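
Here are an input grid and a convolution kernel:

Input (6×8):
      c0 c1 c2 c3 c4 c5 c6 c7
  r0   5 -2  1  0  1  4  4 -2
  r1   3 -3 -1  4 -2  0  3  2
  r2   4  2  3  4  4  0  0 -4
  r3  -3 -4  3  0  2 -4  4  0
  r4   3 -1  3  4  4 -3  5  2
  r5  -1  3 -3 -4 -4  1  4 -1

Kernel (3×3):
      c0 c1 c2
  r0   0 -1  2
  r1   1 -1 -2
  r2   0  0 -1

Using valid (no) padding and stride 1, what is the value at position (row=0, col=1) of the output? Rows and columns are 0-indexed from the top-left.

The receptive field on the input at this output position is [-2 1 0 / -3 -1 4 / 2 3 4]. Elementwise product with the kernel and sum: 1·-1 + 0·2 + -3·1 + -1·-1 + 4·-2 + 4·-1.

-15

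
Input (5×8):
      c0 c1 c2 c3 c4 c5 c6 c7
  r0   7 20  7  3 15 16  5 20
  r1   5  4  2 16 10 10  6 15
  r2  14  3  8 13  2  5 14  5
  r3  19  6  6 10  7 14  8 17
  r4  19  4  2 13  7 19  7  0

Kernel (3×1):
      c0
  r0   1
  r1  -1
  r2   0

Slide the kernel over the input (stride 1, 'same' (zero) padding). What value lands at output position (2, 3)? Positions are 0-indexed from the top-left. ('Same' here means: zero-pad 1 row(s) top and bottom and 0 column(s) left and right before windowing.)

3

The receptive field on the zero-padded input at this output position is [16 / 13 / 10]. Elementwise product with the kernel and sum: 16·1 + 13·-1.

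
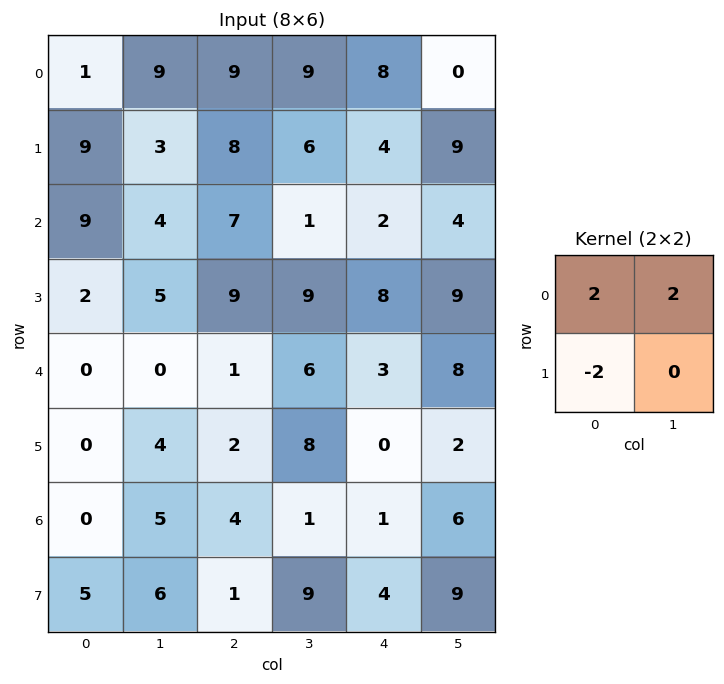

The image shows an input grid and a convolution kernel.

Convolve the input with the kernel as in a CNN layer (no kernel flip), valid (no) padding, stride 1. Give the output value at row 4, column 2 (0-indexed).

10

The receptive field on the input at this output position is [1 6 / 2 8]. Elementwise product with the kernel and sum: 1·2 + 6·2 + 2·-2.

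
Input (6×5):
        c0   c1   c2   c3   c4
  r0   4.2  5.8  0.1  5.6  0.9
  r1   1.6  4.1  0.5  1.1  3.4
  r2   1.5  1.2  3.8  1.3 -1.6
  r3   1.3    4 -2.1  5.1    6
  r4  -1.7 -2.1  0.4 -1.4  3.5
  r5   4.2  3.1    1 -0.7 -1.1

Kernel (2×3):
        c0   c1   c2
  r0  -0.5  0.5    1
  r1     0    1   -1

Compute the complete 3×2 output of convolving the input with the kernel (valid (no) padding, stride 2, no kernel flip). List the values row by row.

4.5 1.35
9.75 -3.75
2.3 3

Output[0,0]: The receptive field on the input at this output position is [4.2 5.8 0.1 / 1.6 4.1 0.5]. Elementwise product with the kernel and sum: 4.2·-0.5 + 5.8·0.5 + 0.1·1 + 4.1·1 + 0.5·-1.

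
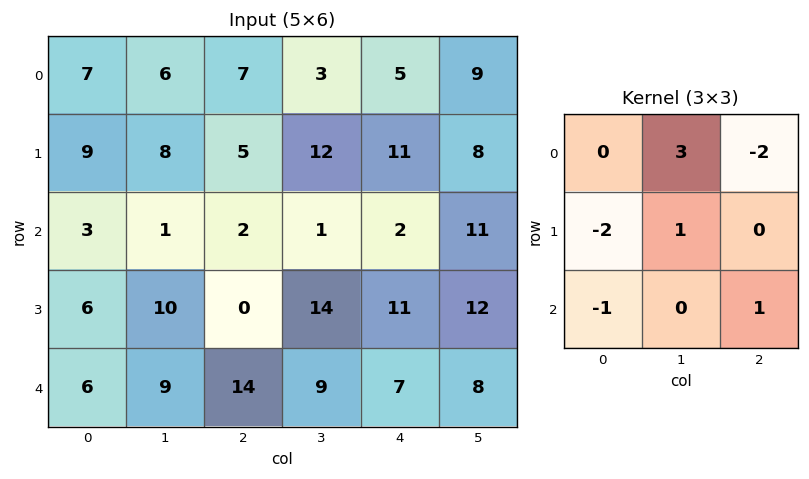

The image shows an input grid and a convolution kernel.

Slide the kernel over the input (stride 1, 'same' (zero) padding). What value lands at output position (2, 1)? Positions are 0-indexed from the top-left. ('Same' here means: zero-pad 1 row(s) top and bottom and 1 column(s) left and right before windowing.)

3

The receptive field on the zero-padded input at this output position is [9 8 5 / 3 1 2 / 6 10 0]. Elementwise product with the kernel and sum: 8·3 + 5·-2 + 3·-2 + 1·1 + 6·-1 + 0·1.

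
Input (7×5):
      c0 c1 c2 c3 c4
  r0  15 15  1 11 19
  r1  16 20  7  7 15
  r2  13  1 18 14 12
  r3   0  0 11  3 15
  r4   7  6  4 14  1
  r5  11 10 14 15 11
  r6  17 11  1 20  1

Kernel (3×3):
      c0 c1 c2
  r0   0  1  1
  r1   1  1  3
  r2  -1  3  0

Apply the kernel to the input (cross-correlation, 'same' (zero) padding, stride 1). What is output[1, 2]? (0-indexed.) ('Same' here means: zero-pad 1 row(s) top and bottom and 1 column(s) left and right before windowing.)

The receptive field on the zero-padded input at this output position is [15 1 11 / 20 7 7 / 1 18 14]. Elementwise product with the kernel and sum: 1·1 + 11·1 + 20·1 + 7·1 + 7·3 + 1·-1 + 18·3.

113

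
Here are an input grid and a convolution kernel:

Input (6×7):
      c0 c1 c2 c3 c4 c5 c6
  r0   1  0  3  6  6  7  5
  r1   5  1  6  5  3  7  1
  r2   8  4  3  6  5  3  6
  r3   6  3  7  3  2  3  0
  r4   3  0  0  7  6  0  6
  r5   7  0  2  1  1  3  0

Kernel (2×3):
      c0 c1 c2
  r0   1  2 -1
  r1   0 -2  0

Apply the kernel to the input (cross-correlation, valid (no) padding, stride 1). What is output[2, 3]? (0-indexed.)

9

The receptive field on the input at this output position is [6 5 3 / 3 2 3]. Elementwise product with the kernel and sum: 6·1 + 5·2 + 3·-1 + 2·-2.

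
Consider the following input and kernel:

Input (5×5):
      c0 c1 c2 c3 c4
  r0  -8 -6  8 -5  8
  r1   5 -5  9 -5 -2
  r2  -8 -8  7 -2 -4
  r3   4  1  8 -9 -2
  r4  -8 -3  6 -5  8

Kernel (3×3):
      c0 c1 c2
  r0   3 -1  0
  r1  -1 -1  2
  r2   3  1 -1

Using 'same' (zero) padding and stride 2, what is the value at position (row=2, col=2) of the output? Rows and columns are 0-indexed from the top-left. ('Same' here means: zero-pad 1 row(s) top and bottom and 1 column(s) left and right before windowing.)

-28

The receptive field on the zero-padded input at this output position is [-9 -2 0 / -5 8 0 / 0 0 0]. Elementwise product with the kernel and sum: -9·3 + -2·-1 + -5·-1 + 8·-1 + 0·2 + 0·3 + 0·1 + 0·-1.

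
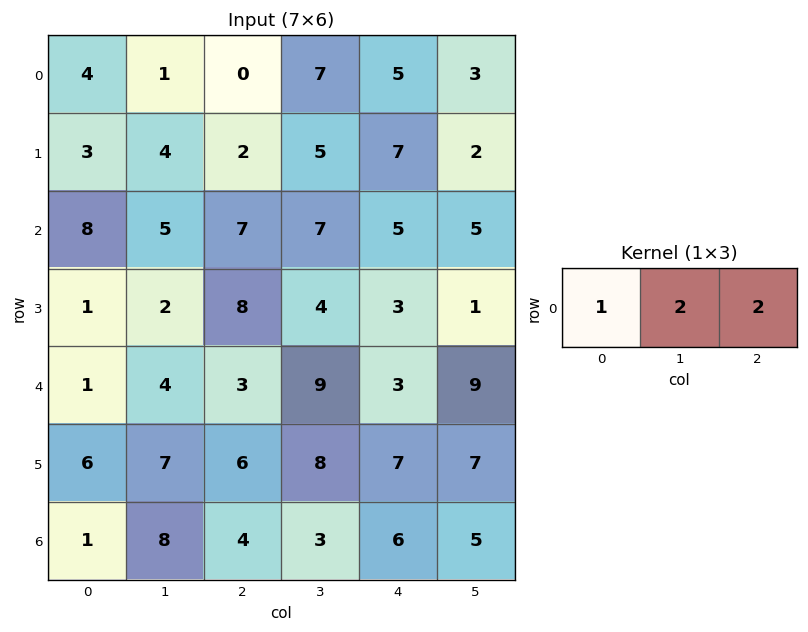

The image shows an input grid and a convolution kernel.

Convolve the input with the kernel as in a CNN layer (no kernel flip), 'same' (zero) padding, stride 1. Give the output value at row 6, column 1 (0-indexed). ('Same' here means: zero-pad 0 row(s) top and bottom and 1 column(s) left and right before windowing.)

25

The receptive field on the zero-padded input at this output position is [1 8 4]. Elementwise product with the kernel and sum: 1·1 + 8·2 + 4·2.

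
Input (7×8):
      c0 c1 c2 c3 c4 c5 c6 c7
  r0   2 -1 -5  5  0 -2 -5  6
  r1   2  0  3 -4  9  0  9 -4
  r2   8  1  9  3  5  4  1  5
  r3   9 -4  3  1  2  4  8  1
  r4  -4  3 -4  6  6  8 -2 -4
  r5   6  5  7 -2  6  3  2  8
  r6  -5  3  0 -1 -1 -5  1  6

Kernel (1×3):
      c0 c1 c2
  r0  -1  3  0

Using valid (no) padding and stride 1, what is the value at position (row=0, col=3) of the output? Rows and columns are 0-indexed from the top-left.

The receptive field on the input at this output position is [5 0 -2]. Elementwise product with the kernel and sum: 5·-1 + 0·3.

-5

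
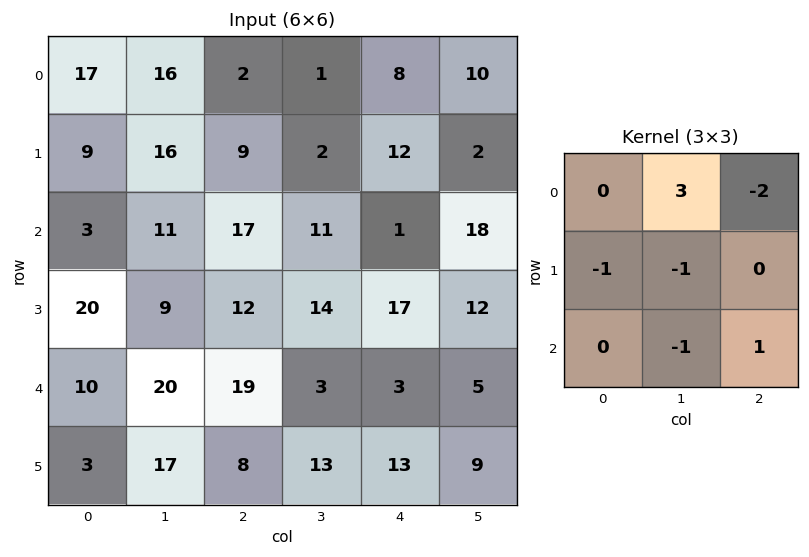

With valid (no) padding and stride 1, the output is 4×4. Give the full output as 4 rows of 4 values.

Output[0,0]: The receptive field on the input at this output position is [17 16 2 / 9 16 9 / 3 11 17]. Elementwise product with the kernel and sum: 16·3 + 2·-2 + 9·-1 + 16·-1 + 11·-1 + 17·1.

25 -27 -34 7
19 -3 -43 15
-31 -8 5 -62
-36 -26 -14 17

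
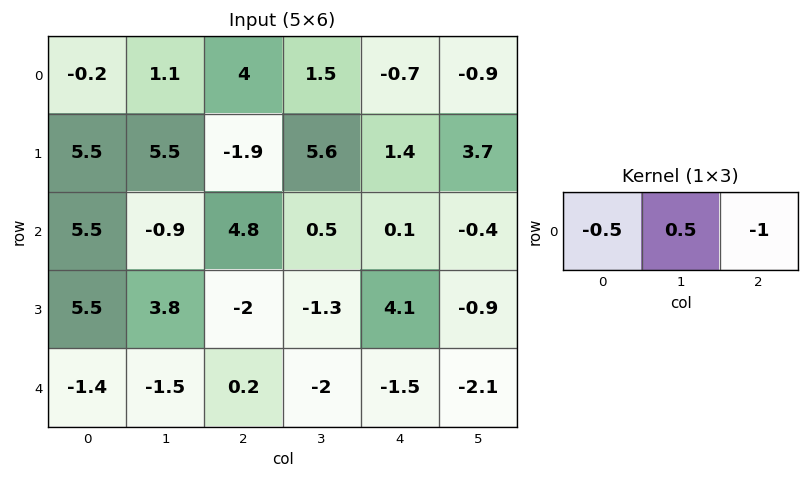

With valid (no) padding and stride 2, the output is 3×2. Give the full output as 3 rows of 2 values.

Output[0,0]: The receptive field on the input at this output position is [-0.2 1.1 4]. Elementwise product with the kernel and sum: -0.2·-0.5 + 1.1·0.5 + 4·-1.
Output[0,1]: The receptive field on the input at this output position is [4 1.5 -0.7]. Elementwise product with the kernel and sum: 4·-0.5 + 1.5·0.5 + -0.7·-1.

-3.35 -0.55
-8 -2.25
-0.25 0.4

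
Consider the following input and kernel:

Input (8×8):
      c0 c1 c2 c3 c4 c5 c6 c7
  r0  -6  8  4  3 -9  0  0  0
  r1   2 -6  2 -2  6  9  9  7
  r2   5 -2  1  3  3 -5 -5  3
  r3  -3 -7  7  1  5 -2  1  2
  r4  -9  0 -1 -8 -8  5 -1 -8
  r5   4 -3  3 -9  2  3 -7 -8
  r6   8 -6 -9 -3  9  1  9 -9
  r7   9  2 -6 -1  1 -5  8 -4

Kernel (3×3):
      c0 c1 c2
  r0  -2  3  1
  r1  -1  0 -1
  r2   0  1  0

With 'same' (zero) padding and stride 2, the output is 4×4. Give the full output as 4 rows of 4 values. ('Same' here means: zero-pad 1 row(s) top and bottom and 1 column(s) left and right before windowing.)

-6 -9 3 9
-1 22 38 19
-12 47 16 5
24 9 30 -19

Output[0,0]: The receptive field on the zero-padded input at this output position is [0 0 0 / 0 -6 8 / 0 2 -6]. Elementwise product with the kernel and sum: 0·-2 + 0·3 + 0·1 + 0·-1 + 8·-1 + 2·1.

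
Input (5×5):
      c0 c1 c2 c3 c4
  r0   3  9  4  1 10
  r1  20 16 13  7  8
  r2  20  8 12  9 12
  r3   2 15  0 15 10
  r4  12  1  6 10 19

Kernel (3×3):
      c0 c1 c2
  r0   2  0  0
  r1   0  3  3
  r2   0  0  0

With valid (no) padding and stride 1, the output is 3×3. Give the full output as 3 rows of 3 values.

Output[0,0]: The receptive field on the input at this output position is [3 9 4 / 20 16 13 / 20 8 12]. Elementwise product with the kernel and sum: 3·2 + 16·3 + 13·3.
Output[0,1]: The receptive field on the input at this output position is [9 4 1 / 16 13 7 / 8 12 9]. Elementwise product with the kernel and sum: 9·2 + 13·3 + 7·3.

93 78 53
100 95 89
85 61 99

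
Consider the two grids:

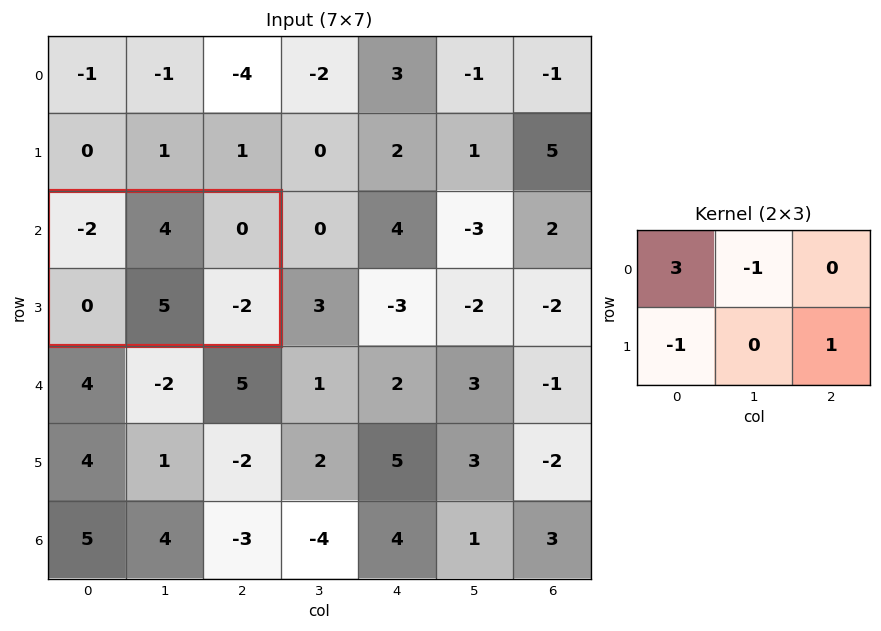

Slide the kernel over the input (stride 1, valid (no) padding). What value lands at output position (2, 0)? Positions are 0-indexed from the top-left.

-12

The receptive field on the input at this output position is [-2 4 0 / 0 5 -2]. Elementwise product with the kernel and sum: -2·3 + 4·-1 + 0·-1 + -2·1.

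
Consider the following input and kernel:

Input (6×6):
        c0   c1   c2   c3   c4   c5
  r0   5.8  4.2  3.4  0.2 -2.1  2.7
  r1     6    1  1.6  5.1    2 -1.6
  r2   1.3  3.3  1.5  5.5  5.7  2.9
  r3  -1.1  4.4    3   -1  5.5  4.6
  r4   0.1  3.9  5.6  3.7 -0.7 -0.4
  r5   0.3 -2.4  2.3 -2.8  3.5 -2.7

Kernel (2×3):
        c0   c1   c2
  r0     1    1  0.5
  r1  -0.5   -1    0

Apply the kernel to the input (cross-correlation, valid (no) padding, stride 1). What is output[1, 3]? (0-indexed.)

-2.15

The receptive field on the input at this output position is [5.1 2 -1.6 / 5.5 5.7 2.9]. Elementwise product with the kernel and sum: 5.1·1 + 2·1 + -1.6·0.5 + 5.5·-0.5 + 5.7·-1.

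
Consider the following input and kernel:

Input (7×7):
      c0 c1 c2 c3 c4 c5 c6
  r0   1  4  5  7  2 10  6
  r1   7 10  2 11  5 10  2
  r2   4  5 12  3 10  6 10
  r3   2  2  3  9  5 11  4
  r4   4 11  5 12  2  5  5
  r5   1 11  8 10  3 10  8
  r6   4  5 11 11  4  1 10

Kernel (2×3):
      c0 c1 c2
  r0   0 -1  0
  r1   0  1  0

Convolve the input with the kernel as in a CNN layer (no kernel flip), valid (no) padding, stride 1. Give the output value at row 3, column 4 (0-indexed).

-6

The receptive field on the input at this output position is [5 11 4 / 2 5 5]. Elementwise product with the kernel and sum: 11·-1 + 5·1.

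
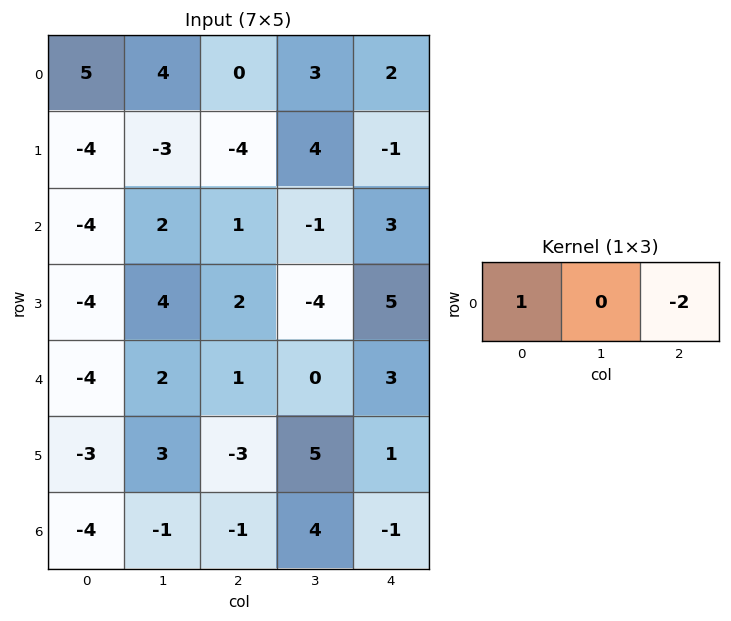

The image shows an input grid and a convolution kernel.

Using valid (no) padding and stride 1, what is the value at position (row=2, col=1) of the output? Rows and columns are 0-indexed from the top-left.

The receptive field on the input at this output position is [2 1 -1]. Elementwise product with the kernel and sum: 2·1 + -1·-2.

4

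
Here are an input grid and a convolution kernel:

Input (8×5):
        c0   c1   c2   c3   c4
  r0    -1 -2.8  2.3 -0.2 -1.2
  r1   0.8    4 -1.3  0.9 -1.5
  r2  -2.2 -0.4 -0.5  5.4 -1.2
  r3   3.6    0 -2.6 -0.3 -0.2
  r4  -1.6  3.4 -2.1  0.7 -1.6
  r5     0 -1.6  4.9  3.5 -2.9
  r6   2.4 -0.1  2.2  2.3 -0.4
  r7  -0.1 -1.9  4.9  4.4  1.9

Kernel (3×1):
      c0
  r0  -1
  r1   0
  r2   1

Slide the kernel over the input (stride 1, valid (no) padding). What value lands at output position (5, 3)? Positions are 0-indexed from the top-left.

0.9

The receptive field on the input at this output position is [3.5 / 2.3 / 4.4]. Elementwise product with the kernel and sum: 3.5·-1 + 4.4·1.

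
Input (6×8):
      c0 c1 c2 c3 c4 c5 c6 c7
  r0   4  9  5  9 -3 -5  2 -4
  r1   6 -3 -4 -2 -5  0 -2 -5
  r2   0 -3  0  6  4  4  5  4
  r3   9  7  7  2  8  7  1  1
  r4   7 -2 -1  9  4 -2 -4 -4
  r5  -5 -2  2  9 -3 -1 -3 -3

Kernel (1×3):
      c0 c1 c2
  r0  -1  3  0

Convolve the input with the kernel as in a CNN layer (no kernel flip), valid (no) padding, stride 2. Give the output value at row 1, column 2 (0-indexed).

8

The receptive field on the input at this output position is [4 4 5]. Elementwise product with the kernel and sum: 4·-1 + 4·3.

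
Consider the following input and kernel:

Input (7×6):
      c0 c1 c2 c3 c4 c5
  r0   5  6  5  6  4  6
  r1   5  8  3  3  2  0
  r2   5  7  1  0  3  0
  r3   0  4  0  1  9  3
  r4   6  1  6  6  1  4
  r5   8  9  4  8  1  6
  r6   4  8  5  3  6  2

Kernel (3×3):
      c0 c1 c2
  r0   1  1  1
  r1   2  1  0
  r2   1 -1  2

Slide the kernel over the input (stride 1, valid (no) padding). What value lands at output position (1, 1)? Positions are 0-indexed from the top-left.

35

The receptive field on the input at this output position is [8 3 3 / 7 1 0 / 4 0 1]. Elementwise product with the kernel and sum: 8·1 + 3·1 + 3·1 + 7·2 + 1·1 + 4·1 + 0·-1 + 1·2.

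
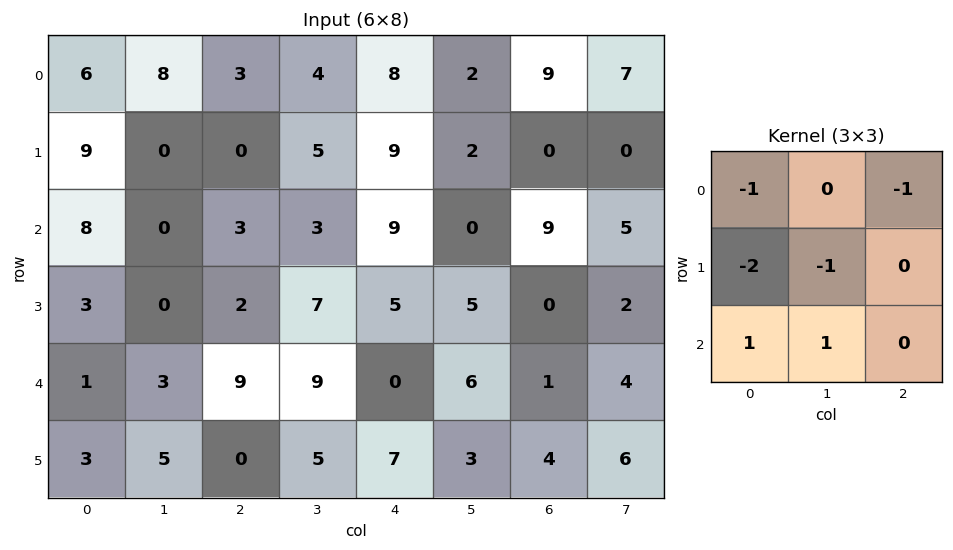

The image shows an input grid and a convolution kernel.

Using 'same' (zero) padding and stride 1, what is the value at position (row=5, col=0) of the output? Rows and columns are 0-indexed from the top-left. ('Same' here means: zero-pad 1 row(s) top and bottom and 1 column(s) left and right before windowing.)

-6

The receptive field on the zero-padded input at this output position is [0 1 3 / 0 3 5 / 0 0 0]. Elementwise product with the kernel and sum: 0·-1 + 3·-1 + 0·-2 + 3·-1 + 0·1 + 0·1.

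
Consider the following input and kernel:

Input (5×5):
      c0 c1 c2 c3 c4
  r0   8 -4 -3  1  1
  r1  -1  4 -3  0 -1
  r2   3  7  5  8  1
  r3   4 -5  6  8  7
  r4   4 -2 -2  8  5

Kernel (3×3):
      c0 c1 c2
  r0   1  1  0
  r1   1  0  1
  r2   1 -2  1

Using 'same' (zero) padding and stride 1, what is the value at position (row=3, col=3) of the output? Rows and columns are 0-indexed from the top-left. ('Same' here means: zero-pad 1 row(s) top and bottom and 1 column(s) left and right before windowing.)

13

The receptive field on the zero-padded input at this output position is [5 8 1 / 6 8 7 / -2 8 5]. Elementwise product with the kernel and sum: 5·1 + 8·1 + 6·1 + 7·1 + -2·1 + 8·-2 + 5·1.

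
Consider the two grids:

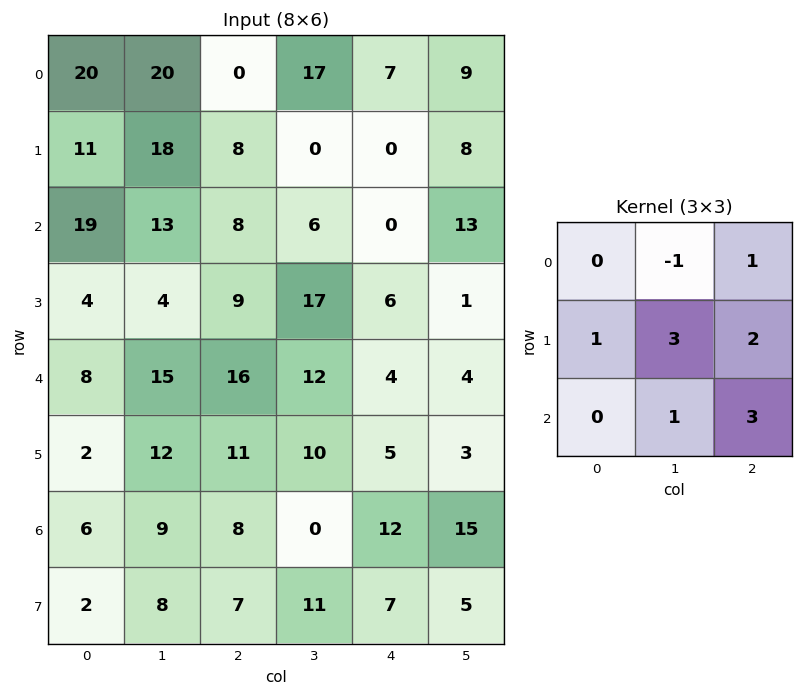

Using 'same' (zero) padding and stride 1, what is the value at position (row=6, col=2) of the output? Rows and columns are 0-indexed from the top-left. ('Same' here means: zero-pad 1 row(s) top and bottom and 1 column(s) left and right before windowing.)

The receptive field on the zero-padded input at this output position is [12 11 10 / 9 8 0 / 8 7 11]. Elementwise product with the kernel and sum: 11·-1 + 10·1 + 9·1 + 8·3 + 0·2 + 7·1 + 11·3.

72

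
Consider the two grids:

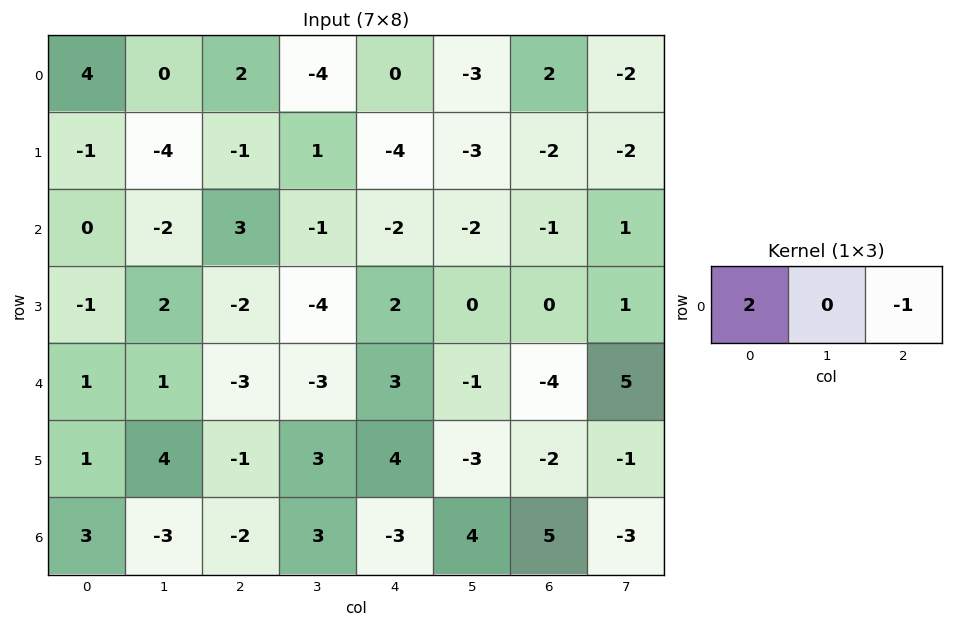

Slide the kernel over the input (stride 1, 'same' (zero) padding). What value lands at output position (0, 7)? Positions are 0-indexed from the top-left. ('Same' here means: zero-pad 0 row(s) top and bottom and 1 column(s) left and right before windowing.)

The receptive field on the zero-padded input at this output position is [2 -2 0]. Elementwise product with the kernel and sum: 2·2 + 0·-1.

4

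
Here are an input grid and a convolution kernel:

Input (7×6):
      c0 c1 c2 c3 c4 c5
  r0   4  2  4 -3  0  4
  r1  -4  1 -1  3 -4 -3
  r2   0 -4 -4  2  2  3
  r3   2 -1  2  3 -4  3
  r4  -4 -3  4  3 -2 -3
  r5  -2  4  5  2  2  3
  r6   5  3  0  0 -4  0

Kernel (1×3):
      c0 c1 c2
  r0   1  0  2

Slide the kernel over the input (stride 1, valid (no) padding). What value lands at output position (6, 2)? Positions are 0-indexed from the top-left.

The receptive field on the input at this output position is [0 0 -4]. Elementwise product with the kernel and sum: 0·1 + -4·2.

-8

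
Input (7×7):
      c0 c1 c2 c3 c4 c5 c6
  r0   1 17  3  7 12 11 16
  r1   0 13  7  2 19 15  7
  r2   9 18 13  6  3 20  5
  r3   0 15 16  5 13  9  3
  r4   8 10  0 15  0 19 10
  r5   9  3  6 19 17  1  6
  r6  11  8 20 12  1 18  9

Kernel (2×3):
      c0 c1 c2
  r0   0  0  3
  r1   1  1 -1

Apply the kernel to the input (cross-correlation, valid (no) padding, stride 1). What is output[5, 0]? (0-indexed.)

The receptive field on the input at this output position is [9 3 6 / 11 8 20]. Elementwise product with the kernel and sum: 6·3 + 11·1 + 8·1 + 20·-1.

17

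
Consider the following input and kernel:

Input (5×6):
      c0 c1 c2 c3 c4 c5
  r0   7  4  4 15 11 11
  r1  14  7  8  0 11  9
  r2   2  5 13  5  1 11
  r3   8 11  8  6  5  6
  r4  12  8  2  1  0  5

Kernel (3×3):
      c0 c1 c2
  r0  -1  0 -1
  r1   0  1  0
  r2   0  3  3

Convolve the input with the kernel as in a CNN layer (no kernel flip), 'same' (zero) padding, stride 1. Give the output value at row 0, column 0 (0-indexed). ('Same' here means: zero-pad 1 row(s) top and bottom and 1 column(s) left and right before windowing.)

The receptive field on the zero-padded input at this output position is [0 0 0 / 0 7 4 / 0 14 7]. Elementwise product with the kernel and sum: 0·-1 + 0·-1 + 7·1 + 14·3 + 7·3.

70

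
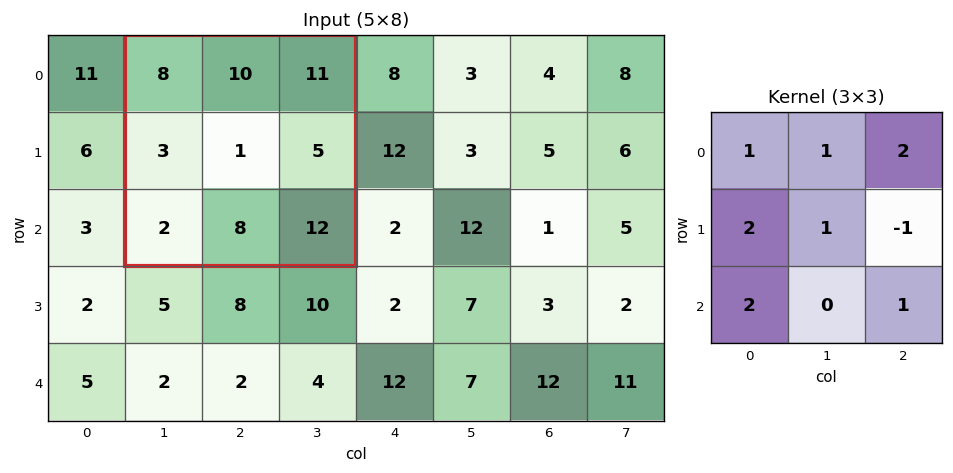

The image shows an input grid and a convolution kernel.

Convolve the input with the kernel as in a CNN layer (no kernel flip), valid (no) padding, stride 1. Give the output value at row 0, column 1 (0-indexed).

The receptive field on the input at this output position is [8 10 11 / 3 1 5 / 2 8 12]. Elementwise product with the kernel and sum: 8·1 + 10·1 + 11·2 + 3·2 + 1·1 + 5·-1 + 2·2 + 12·1.

58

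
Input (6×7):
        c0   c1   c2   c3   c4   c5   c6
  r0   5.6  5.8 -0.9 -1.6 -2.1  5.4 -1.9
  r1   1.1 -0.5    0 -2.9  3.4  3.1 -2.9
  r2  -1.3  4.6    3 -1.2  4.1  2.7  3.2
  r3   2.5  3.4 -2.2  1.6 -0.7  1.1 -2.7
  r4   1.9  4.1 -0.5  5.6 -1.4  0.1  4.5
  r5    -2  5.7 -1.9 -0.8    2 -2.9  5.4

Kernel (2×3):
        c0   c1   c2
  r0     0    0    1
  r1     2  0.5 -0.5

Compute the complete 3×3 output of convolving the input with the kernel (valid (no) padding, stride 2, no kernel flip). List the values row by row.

Output[0,0]: The receptive field on the input at this output position is [5.6 5.8 -0.9 / 1.1 -0.5 0]. Elementwise product with the kernel and sum: -0.9·1 + 1.1·2 + -0.5·0.5 + 0·-0.5.
Output[0,1]: The receptive field on the input at this output position is [-0.9 -1.6 -2.1 / 0 -2.9 3.4]. Elementwise product with the kernel and sum: -2.1·1 + 0·2 + -2.9·0.5 + 3.4·-0.5.

1.05 -5.25 7.9
10.8 0.85 3.7
-0.7 -6.6 4.35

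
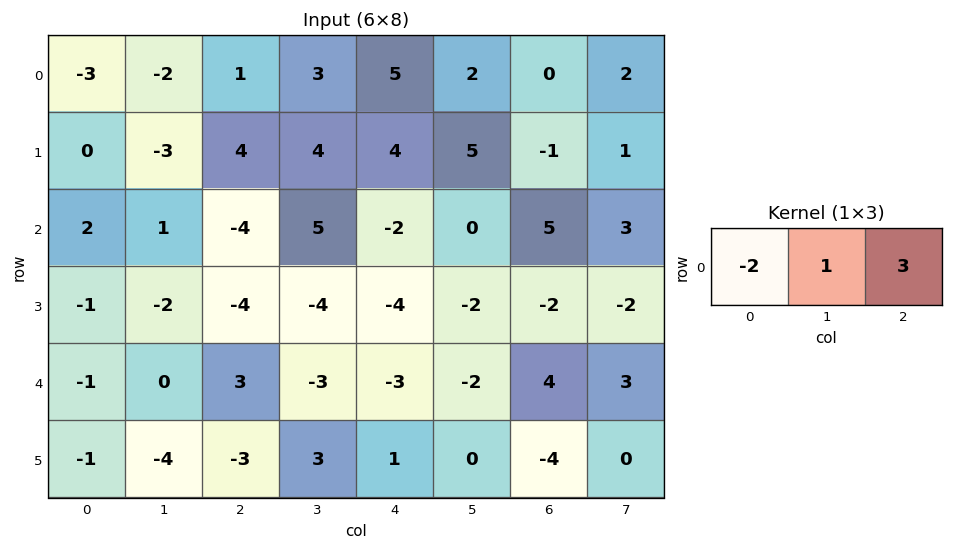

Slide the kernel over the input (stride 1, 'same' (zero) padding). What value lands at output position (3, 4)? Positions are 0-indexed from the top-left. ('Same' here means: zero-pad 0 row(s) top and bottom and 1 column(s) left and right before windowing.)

The receptive field on the zero-padded input at this output position is [-4 -4 -2]. Elementwise product with the kernel and sum: -4·-2 + -4·1 + -2·3.

-2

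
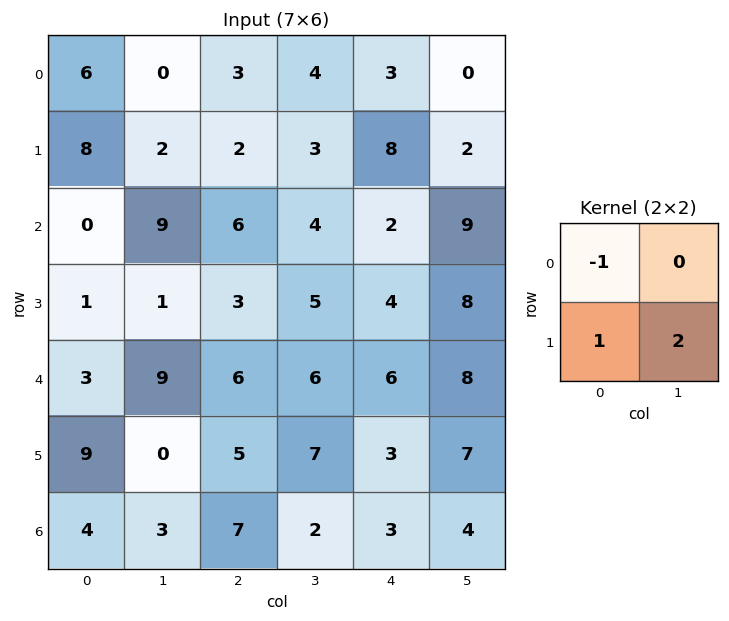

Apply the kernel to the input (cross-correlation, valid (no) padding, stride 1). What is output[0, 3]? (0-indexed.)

15

The receptive field on the input at this output position is [4 3 / 3 8]. Elementwise product with the kernel and sum: 4·-1 + 3·1 + 8·2.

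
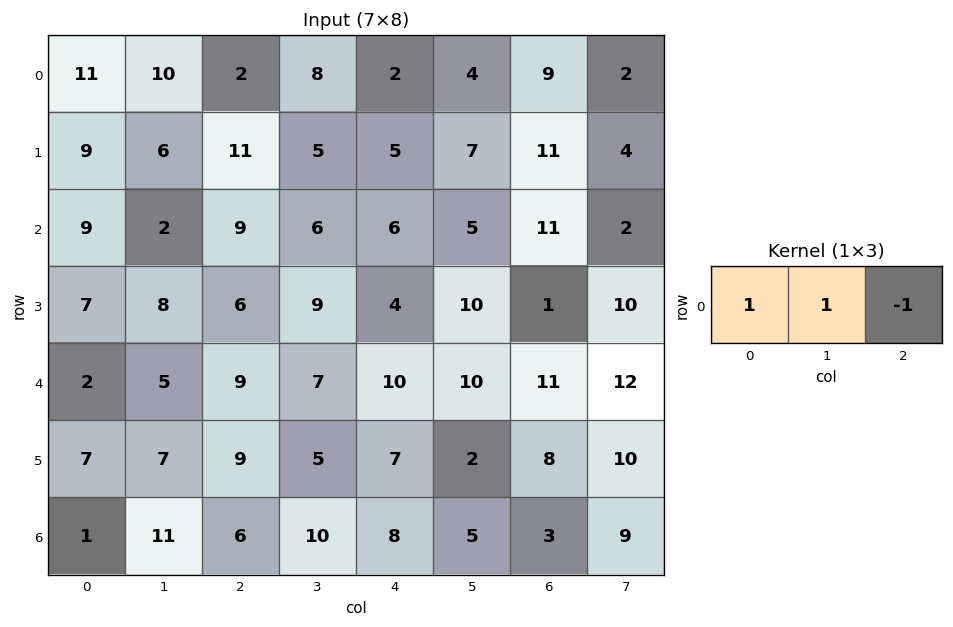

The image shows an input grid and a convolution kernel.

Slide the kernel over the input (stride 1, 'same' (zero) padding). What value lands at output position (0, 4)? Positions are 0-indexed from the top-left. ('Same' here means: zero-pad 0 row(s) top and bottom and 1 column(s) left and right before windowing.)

6

The receptive field on the zero-padded input at this output position is [8 2 4]. Elementwise product with the kernel and sum: 8·1 + 2·1 + 4·-1.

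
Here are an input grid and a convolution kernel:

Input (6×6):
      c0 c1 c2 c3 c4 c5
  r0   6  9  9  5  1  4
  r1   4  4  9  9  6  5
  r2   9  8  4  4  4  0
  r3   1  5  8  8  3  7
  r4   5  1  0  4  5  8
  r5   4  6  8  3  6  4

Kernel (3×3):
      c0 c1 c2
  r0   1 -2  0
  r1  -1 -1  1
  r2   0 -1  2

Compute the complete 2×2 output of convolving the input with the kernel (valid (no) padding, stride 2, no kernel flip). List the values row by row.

-11 -9
-6 -11

Output[0,0]: The receptive field on the input at this output position is [6 9 9 / 4 4 9 / 9 8 4]. Elementwise product with the kernel and sum: 6·1 + 9·-2 + 4·-1 + 4·-1 + 9·1 + 8·-1 + 4·2.
Output[0,1]: The receptive field on the input at this output position is [9 5 1 / 9 9 6 / 4 4 4]. Elementwise product with the kernel and sum: 9·1 + 5·-2 + 9·-1 + 9·-1 + 6·1 + 4·-1 + 4·2.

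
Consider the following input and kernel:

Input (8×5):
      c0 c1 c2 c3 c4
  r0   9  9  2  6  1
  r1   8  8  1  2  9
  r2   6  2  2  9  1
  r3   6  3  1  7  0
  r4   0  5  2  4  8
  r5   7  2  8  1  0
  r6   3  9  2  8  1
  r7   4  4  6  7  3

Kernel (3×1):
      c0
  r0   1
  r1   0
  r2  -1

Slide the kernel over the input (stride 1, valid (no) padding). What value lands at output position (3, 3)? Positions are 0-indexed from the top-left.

6

The receptive field on the input at this output position is [7 / 4 / 1]. Elementwise product with the kernel and sum: 7·1 + 1·-1.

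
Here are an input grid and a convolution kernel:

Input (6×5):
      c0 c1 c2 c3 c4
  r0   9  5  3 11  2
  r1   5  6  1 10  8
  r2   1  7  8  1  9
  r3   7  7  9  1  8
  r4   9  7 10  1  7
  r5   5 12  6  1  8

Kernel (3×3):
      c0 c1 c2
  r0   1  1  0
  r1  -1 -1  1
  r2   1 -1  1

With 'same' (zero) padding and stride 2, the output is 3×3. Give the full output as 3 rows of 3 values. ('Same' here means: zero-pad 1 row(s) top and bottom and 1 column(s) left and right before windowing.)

Output[0,0]: The receptive field on the zero-padded input at this output position is [0 0 0 / 0 9 5 / 0 5 6]. Elementwise product with the kernel and sum: 0·1 + 0·1 + 0·-1 + 9·-1 + 5·1 + 0·1 + 5·-1 + 6·1.
Output[0,1]: The receptive field on the zero-padded input at this output position is [0 0 0 / 5 3 11 / 6 1 10]. Elementwise product with the kernel and sum: 0·1 + 0·1 + 5·-1 + 3·-1 + 11·1 + 6·1 + 1·-1 + 10·1.

-3 18 -11
11 -8 1
12 7 -6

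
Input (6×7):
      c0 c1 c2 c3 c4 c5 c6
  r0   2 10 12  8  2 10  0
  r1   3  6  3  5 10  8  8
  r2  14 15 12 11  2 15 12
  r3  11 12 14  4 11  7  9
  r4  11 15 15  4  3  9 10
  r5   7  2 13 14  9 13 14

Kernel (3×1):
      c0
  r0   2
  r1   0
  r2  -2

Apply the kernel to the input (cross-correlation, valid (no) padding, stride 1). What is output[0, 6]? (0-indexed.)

-24

The receptive field on the input at this output position is [0 / 8 / 12]. Elementwise product with the kernel and sum: 0·2 + 12·-2.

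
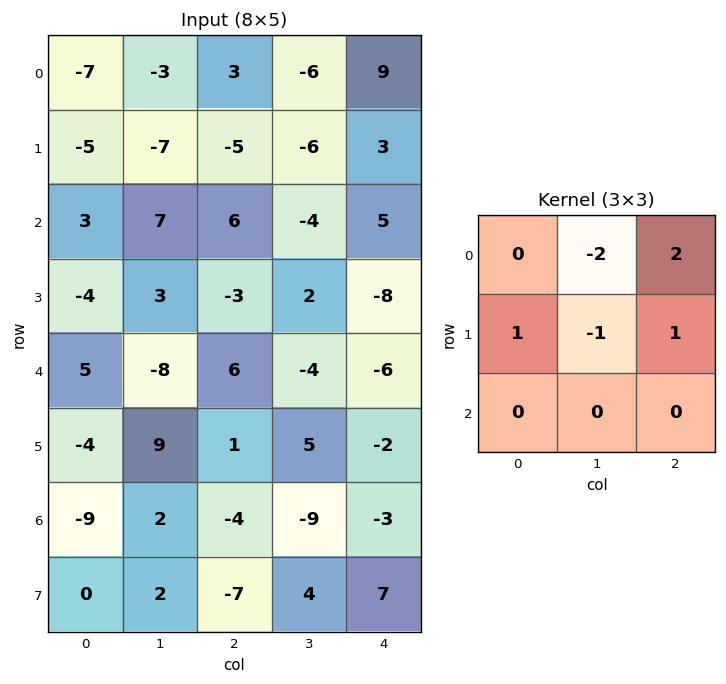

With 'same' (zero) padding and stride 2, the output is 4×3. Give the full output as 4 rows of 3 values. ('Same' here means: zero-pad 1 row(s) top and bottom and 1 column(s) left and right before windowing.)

4 -12 -15
0 -5 -15
1 -8 18
37 5 -2

Output[0,0]: The receptive field on the zero-padded input at this output position is [0 0 0 / 0 -7 -3 / 0 -5 -7]. Elementwise product with the kernel and sum: 0·-2 + 0·2 + 0·1 + -7·-1 + -3·1.
Output[0,1]: The receptive field on the zero-padded input at this output position is [0 0 0 / -3 3 -6 / -7 -5 -6]. Elementwise product with the kernel and sum: 0·-2 + 0·2 + -3·1 + 3·-1 + -6·1.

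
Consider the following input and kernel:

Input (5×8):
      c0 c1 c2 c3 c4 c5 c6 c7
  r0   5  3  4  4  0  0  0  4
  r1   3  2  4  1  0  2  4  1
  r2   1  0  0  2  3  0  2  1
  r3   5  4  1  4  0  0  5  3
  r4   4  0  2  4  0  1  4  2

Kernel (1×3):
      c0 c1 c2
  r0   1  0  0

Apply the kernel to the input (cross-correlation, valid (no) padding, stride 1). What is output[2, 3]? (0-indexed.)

2

The receptive field on the input at this output position is [2 3 0]. Elementwise product with the kernel and sum: 2·1.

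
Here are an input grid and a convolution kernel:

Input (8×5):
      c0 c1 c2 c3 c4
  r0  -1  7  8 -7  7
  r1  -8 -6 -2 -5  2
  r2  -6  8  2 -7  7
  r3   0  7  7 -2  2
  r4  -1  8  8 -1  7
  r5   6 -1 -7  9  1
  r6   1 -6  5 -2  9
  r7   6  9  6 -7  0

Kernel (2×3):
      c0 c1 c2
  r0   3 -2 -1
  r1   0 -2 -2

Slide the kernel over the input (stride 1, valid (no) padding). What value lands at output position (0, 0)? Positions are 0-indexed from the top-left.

-9

The receptive field on the input at this output position is [-1 7 8 / -8 -6 -2]. Elementwise product with the kernel and sum: -1·3 + 7·-2 + 8·-1 + -6·-2 + -2·-2.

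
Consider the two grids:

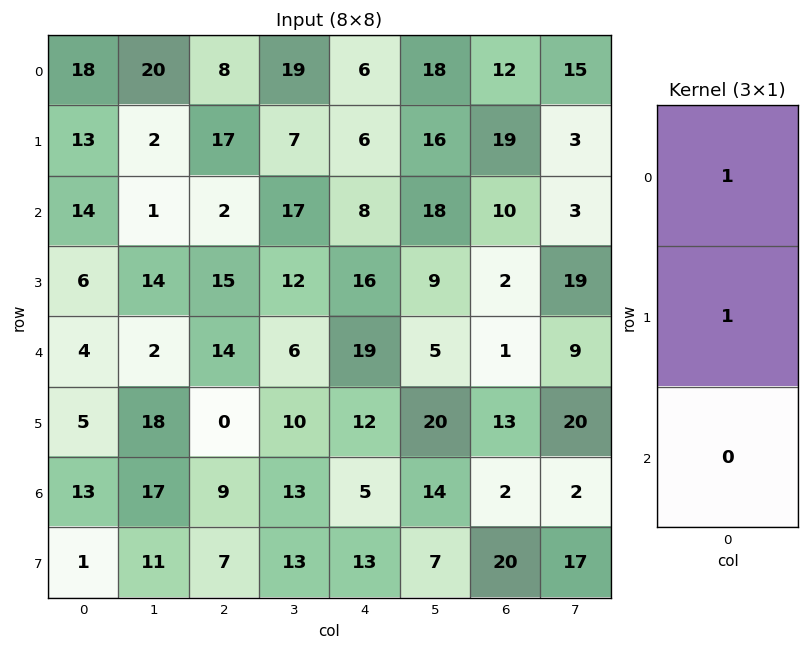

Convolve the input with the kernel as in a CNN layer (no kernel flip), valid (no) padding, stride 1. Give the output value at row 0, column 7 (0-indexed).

The receptive field on the input at this output position is [15 / 3 / 3]. Elementwise product with the kernel and sum: 15·1 + 3·1.

18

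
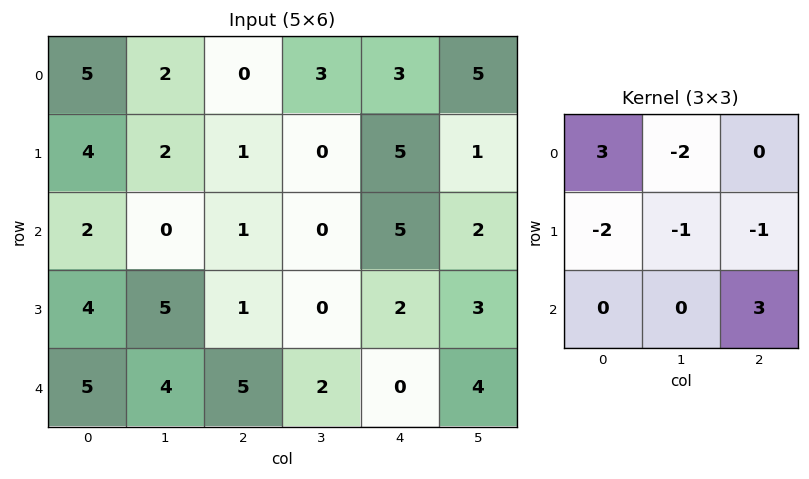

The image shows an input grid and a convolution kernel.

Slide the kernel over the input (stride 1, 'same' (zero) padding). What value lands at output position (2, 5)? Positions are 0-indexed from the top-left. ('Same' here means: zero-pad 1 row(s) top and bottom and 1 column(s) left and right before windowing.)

1

The receptive field on the zero-padded input at this output position is [5 1 0 / 5 2 0 / 2 3 0]. Elementwise product with the kernel and sum: 5·3 + 1·-2 + 5·-2 + 2·-1 + 0·-1 + 0·3.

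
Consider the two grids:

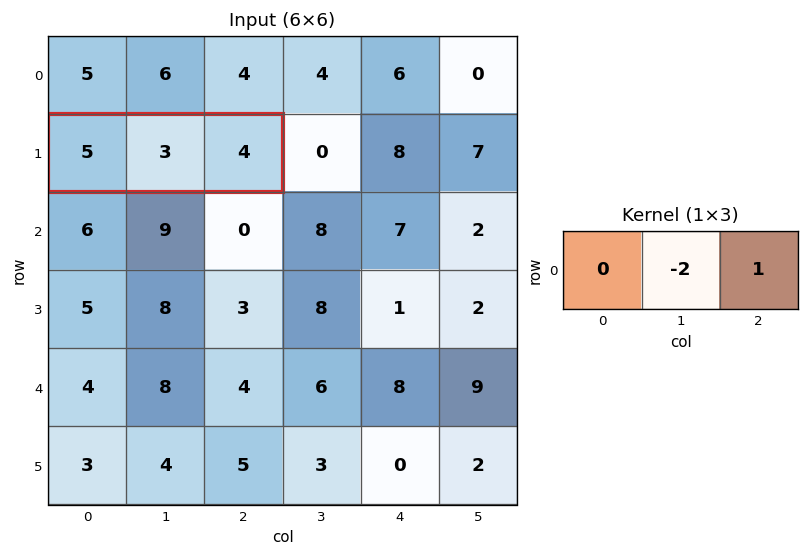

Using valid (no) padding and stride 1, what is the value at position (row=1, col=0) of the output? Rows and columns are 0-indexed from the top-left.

The receptive field on the input at this output position is [5 3 4]. Elementwise product with the kernel and sum: 3·-2 + 4·1.

-2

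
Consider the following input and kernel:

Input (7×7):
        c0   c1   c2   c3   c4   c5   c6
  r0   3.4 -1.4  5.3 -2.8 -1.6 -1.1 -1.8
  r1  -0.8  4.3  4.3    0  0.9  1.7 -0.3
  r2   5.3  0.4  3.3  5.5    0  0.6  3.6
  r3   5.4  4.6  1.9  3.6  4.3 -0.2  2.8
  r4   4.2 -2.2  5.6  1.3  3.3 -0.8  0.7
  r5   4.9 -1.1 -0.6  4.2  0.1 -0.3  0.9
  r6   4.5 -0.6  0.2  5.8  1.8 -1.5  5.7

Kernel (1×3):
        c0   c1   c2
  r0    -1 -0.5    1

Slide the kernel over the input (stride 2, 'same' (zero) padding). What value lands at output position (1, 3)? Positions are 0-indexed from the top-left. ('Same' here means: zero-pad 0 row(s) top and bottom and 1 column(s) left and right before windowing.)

-2.4

The receptive field on the zero-padded input at this output position is [0.6 3.6 0]. Elementwise product with the kernel and sum: 0.6·-1 + 3.6·-0.5 + 0·1.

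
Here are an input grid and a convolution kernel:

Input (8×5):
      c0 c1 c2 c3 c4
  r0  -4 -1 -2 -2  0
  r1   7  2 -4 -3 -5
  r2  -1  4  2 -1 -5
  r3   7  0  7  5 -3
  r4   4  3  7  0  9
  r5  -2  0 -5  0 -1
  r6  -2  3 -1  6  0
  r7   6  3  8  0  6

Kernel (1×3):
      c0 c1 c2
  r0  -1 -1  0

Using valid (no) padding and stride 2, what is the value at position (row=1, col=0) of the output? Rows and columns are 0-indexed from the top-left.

-3

The receptive field on the input at this output position is [-1 4 2]. Elementwise product with the kernel and sum: -1·-1 + 4·-1.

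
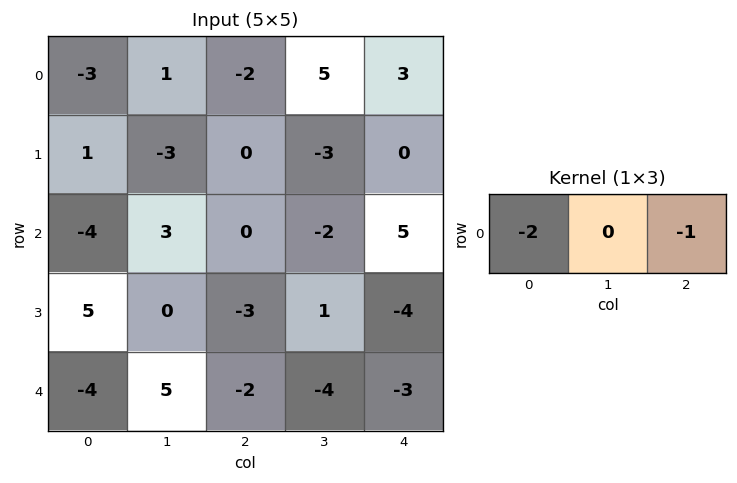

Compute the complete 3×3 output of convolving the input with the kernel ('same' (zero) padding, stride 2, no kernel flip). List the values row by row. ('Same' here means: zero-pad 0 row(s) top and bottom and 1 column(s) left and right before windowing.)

Output[0,0]: The receptive field on the zero-padded input at this output position is [0 -3 1]. Elementwise product with the kernel and sum: 0·-2 + 1·-1.

-1 -7 -10
-3 -4 4
-5 -6 8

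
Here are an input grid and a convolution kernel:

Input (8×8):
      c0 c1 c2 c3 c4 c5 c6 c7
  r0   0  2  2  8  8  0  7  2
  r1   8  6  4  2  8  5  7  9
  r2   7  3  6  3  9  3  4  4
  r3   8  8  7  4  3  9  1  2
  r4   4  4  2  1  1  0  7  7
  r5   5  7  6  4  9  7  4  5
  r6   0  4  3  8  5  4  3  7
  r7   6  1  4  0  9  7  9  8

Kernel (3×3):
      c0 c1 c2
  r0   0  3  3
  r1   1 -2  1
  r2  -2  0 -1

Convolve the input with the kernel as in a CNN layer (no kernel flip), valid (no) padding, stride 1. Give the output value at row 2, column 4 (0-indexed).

-2

The receptive field on the input at this output position is [9 3 4 / 3 9 1 / 1 0 7]. Elementwise product with the kernel and sum: 3·3 + 4·3 + 3·1 + 9·-2 + 1·1 + 1·-2 + 7·-1.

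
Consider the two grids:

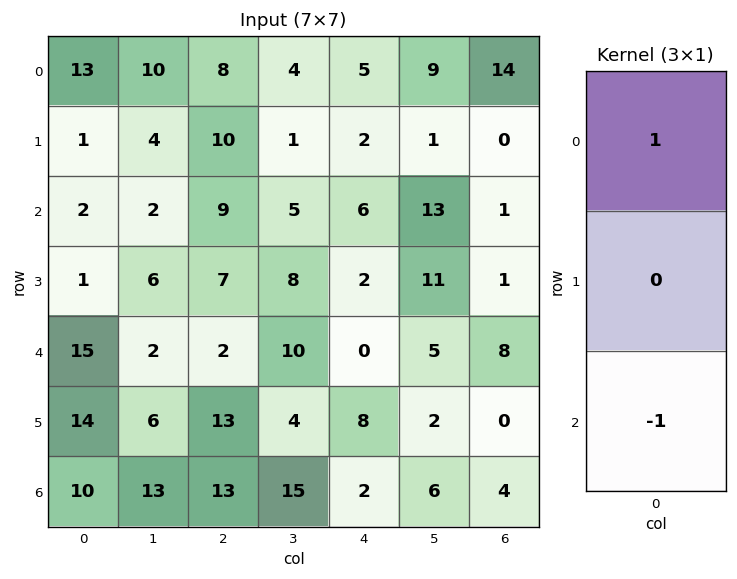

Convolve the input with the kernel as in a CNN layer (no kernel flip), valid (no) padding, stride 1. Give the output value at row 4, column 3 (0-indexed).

The receptive field on the input at this output position is [10 / 4 / 15]. Elementwise product with the kernel and sum: 10·1 + 15·-1.

-5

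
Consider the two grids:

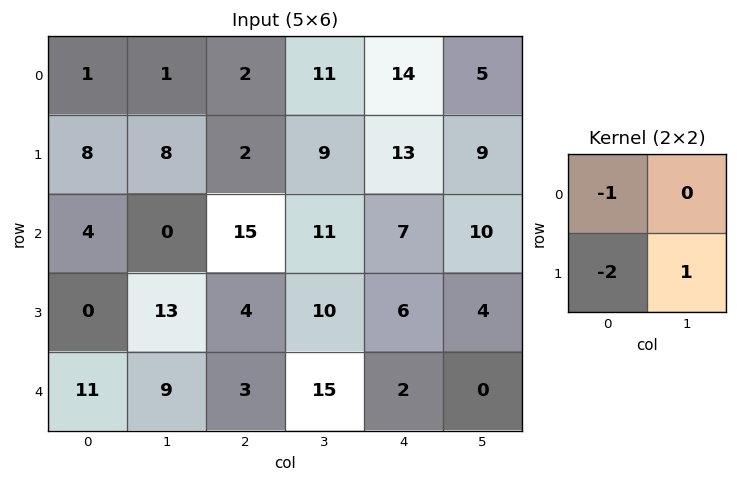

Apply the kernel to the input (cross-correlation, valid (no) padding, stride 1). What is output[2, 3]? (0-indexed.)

-25

The receptive field on the input at this output position is [11 7 / 10 6]. Elementwise product with the kernel and sum: 11·-1 + 10·-2 + 6·1.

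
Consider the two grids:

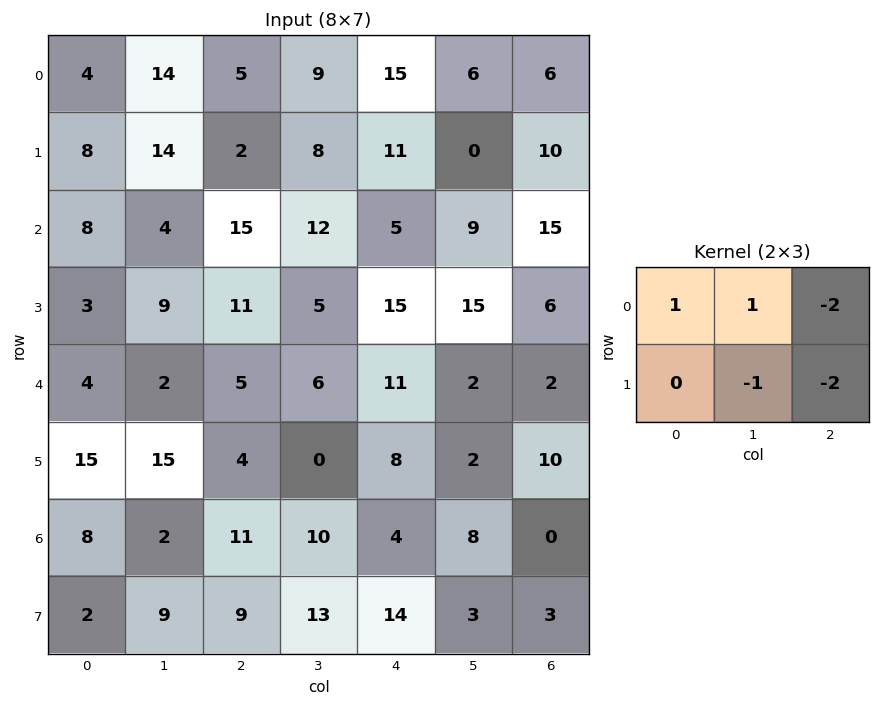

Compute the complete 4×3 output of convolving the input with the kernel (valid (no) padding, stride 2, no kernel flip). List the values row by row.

-10 -46 -11
-49 -18 -43
-27 -27 -13
-39 -28 3

Output[0,0]: The receptive field on the input at this output position is [4 14 5 / 8 14 2]. Elementwise product with the kernel and sum: 4·1 + 14·1 + 5·-2 + 14·-1 + 2·-2.
Output[0,1]: The receptive field on the input at this output position is [5 9 15 / 2 8 11]. Elementwise product with the kernel and sum: 5·1 + 9·1 + 15·-2 + 8·-1 + 11·-2.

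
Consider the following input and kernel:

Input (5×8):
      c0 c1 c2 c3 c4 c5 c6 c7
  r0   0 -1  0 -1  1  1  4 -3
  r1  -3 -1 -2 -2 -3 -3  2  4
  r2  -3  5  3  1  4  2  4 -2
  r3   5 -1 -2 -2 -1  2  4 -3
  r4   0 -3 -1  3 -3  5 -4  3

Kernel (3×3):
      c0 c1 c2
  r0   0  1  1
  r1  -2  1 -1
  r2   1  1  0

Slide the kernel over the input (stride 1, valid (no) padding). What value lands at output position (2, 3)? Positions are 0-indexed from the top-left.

The receptive field on the input at this output position is [1 4 2 / -2 -1 2 / 3 -3 5]. Elementwise product with the kernel and sum: 4·1 + 2·1 + -2·-2 + -1·1 + 2·-1 + 3·1 + -3·1.

7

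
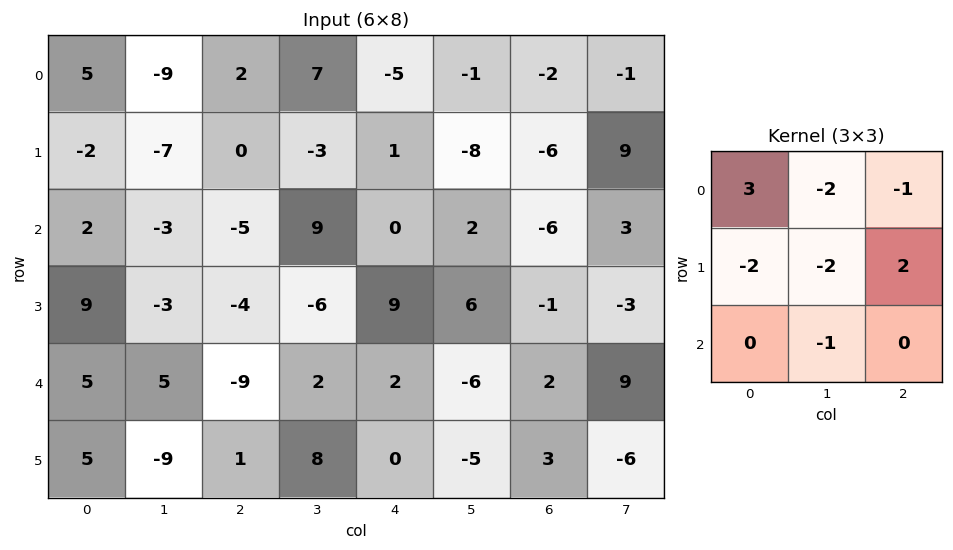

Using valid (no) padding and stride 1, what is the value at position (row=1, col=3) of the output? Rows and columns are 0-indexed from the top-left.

-26

The receptive field on the input at this output position is [-3 1 -8 / 9 0 2 / -6 9 6]. Elementwise product with the kernel and sum: -3·3 + 1·-2 + -8·-1 + 9·-2 + 0·-2 + 2·2 + 9·-1.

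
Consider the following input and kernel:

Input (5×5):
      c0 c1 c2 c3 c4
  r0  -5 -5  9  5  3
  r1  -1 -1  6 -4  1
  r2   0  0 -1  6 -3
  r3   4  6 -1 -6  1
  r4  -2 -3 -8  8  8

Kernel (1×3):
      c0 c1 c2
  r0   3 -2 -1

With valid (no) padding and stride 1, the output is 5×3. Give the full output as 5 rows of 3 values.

-14 -38 14
-7 -11 25
1 -4 -12
1 26 8
8 -1 -48

Output[0,0]: The receptive field on the input at this output position is [-5 -5 9]. Elementwise product with the kernel and sum: -5·3 + -5·-2 + 9·-1.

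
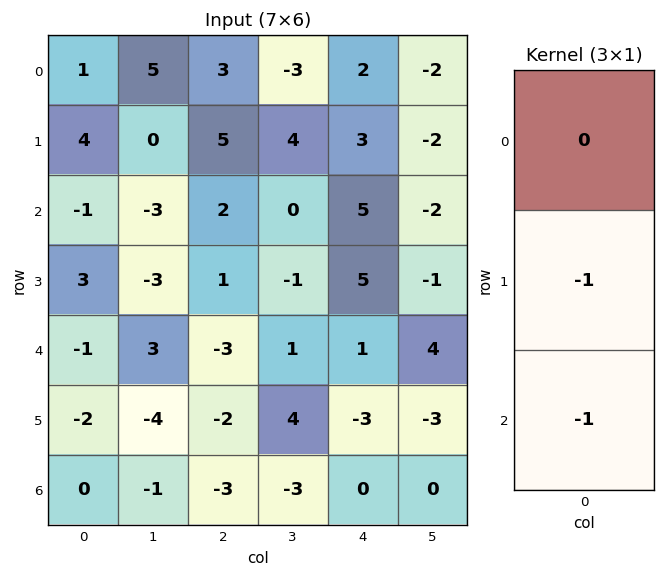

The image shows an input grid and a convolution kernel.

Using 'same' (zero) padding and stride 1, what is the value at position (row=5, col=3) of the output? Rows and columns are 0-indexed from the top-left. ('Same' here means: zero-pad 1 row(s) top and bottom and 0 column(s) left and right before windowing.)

-1

The receptive field on the zero-padded input at this output position is [1 / 4 / -3]. Elementwise product with the kernel and sum: 4·-1 + -3·-1.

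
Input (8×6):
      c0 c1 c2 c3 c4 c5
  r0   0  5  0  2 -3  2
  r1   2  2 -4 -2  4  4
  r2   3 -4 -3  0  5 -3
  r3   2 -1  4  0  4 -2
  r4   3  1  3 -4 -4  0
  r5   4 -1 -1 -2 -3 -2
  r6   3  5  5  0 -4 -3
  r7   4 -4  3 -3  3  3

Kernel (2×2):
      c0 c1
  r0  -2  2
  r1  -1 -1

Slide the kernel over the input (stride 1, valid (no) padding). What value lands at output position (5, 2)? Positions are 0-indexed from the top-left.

The receptive field on the input at this output position is [-1 -2 / 5 0]. Elementwise product with the kernel and sum: -1·-2 + -2·2 + 5·-1 + 0·-1.

-7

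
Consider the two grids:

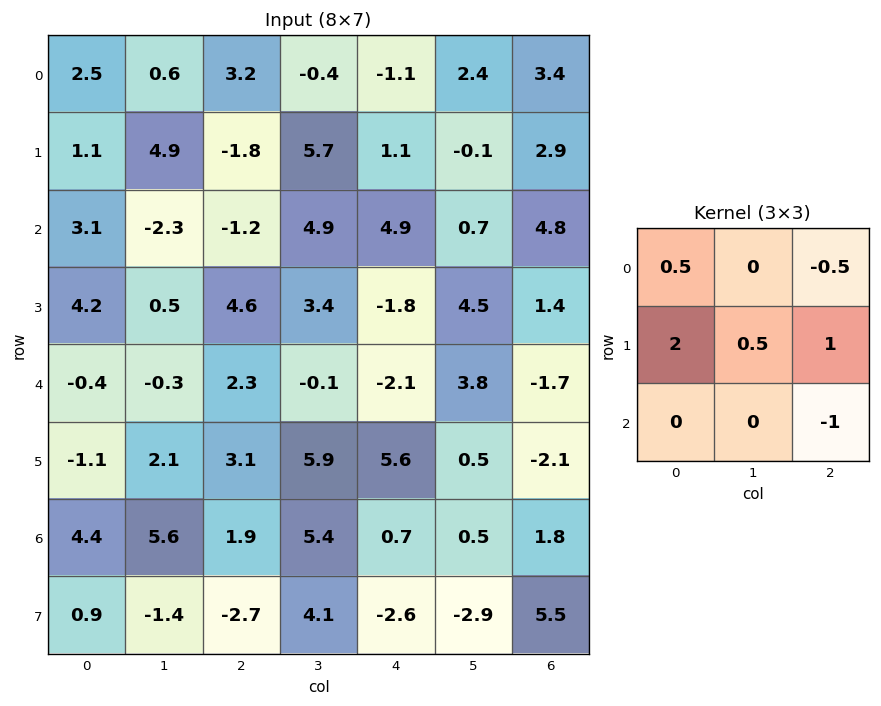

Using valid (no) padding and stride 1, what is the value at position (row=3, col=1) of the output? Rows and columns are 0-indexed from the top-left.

-6.9

The receptive field on the input at this output position is [0.5 4.6 3.4 / -0.3 2.3 -0.1 / 2.1 3.1 5.9]. Elementwise product with the kernel and sum: 0.5·0.5 + 3.4·-0.5 + -0.3·2 + 2.3·0.5 + -0.1·1 + 5.9·-1.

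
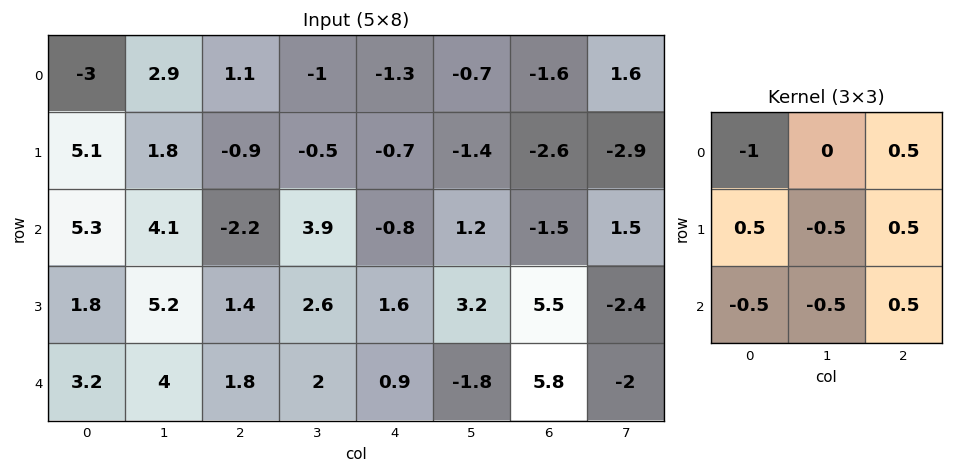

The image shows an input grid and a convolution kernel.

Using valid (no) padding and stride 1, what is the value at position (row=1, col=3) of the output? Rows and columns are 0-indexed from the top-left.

2.25

The receptive field on the input at this output position is [-0.5 -0.7 -1.4 / 3.9 -0.8 1.2 / 2.6 1.6 3.2]. Elementwise product with the kernel and sum: -0.5·-1 + -1.4·0.5 + 3.9·0.5 + -0.8·-0.5 + 1.2·0.5 + 2.6·-0.5 + 1.6·-0.5 + 3.2·0.5.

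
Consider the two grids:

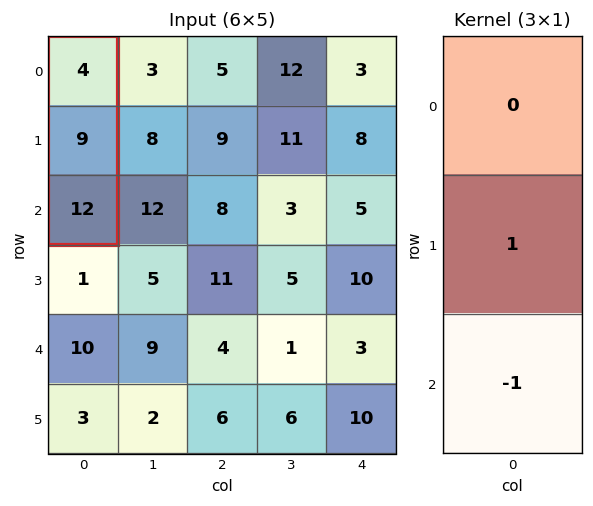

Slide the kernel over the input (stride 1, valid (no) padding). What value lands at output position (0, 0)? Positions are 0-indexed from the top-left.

The receptive field on the input at this output position is [4 / 9 / 12]. Elementwise product with the kernel and sum: 9·1 + 12·-1.

-3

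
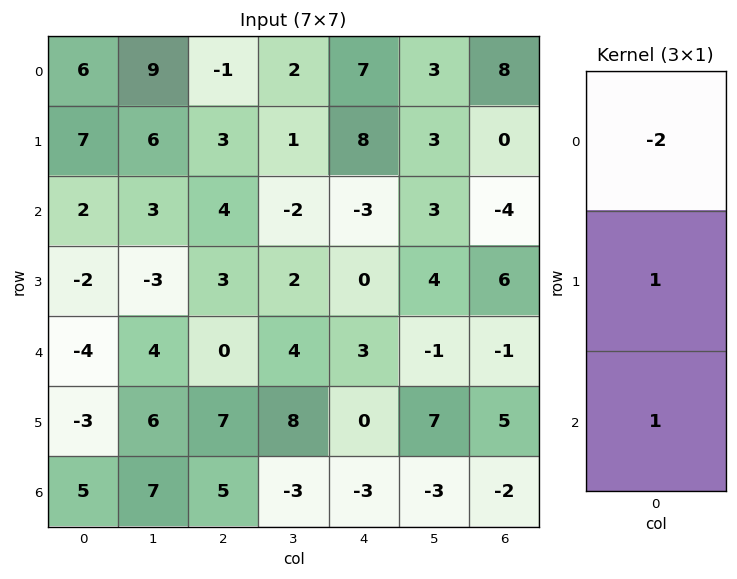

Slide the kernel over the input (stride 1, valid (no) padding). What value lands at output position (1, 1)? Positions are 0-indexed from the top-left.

The receptive field on the input at this output position is [6 / 3 / -3]. Elementwise product with the kernel and sum: 6·-2 + 3·1 + -3·1.

-12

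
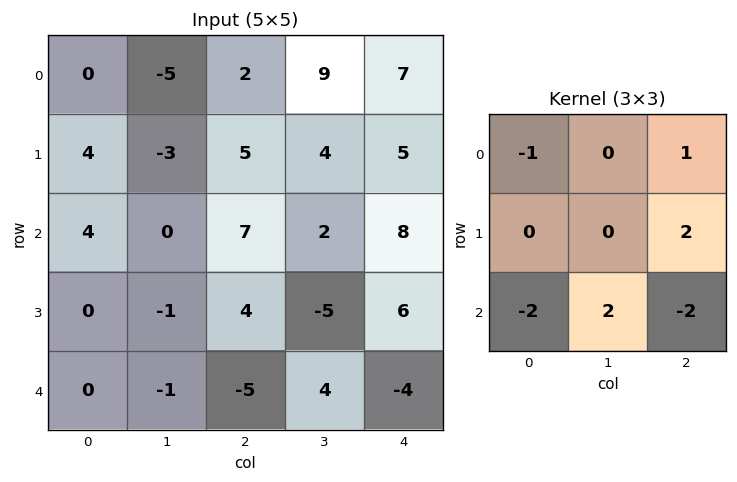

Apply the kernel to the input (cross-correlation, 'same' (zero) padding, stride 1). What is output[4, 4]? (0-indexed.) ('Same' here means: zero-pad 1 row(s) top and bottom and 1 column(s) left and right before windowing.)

5

The receptive field on the zero-padded input at this output position is [-5 6 0 / 4 -4 0 / 0 0 0]. Elementwise product with the kernel and sum: -5·-1 + 0·1 + 0·2 + 0·-2 + 0·2 + 0·-2.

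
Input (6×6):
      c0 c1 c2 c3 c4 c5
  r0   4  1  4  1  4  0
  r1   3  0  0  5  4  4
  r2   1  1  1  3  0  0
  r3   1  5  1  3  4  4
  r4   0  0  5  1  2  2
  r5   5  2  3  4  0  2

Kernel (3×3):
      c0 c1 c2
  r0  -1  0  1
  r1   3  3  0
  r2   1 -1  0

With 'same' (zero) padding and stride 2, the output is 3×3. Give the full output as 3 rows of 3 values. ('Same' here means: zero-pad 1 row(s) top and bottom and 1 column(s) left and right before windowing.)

Output[0,0]: The receptive field on the zero-padded input at this output position is [0 0 0 / 0 4 1 / 0 3 0]. Elementwise product with the kernel and sum: 0·-1 + 0·1 + 0·3 + 4·3 + 0·1 + 3·-1.
Output[0,1]: The receptive field on the zero-padded input at this output position is [0 0 0 / 1 4 1 / 0 0 5]. Elementwise product with the kernel and sum: 0·-1 + 0·1 + 1·3 + 4·3 + 0·1 + 0·-1.

9 15 16
2 15 7
0 12 14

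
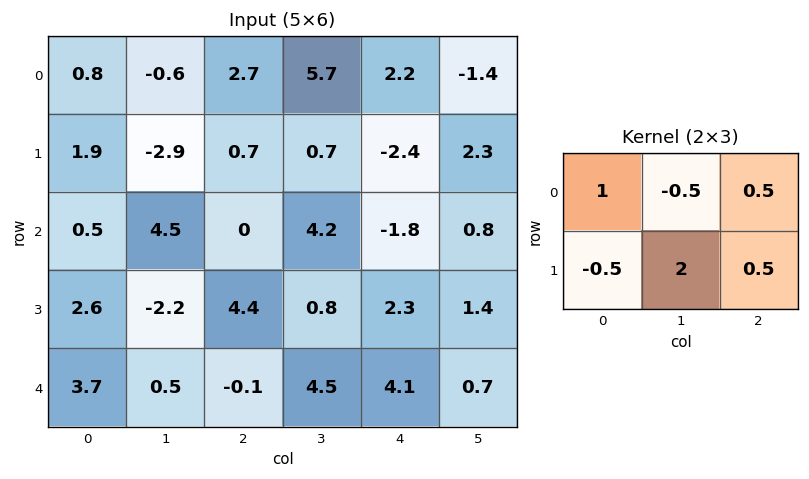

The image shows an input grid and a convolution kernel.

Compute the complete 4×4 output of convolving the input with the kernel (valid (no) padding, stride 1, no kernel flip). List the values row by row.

Output[0,0]: The receptive field on the input at this output position is [0.8 -0.6 2.7 / 1.9 -2.9 0.7]. Elementwise product with the kernel and sum: 0.8·1 + -0.6·-0.5 + 2.7·0.5 + 1.9·-0.5 + -2.9·2 + 0.7·0.5.
Output[0,1]: The receptive field on the input at this output position is [-0.6 2.7 5.7 / -2.9 0.7 0.7]. Elementwise product with the kernel and sum: -0.6·1 + 2.7·-0.5 + 5.7·0.5 + -2.9·-0.5 + 0.7·2 + 0.7·0.5.

-3.95 4.1 0.8 -0.1
12.45 -3.05 6.65 -2.25
-5.25 16.9 -2.45 10.4
5 -2.2 16.25 6.65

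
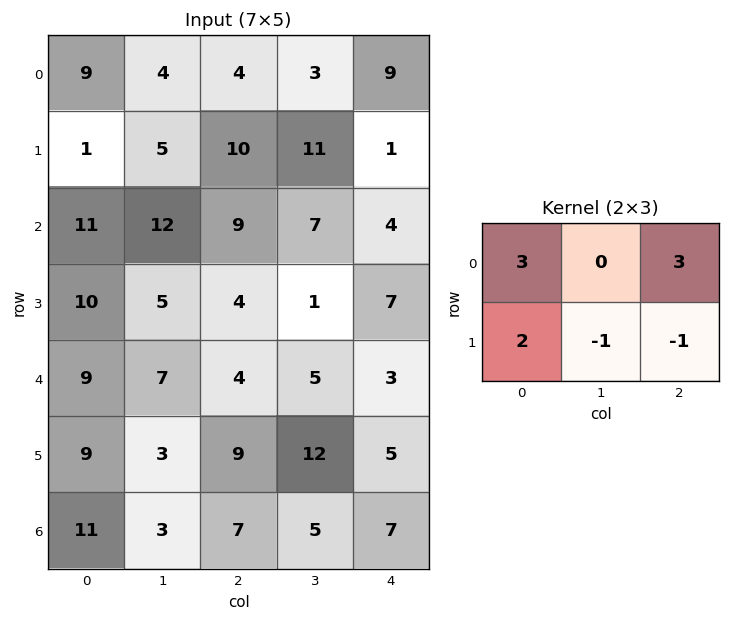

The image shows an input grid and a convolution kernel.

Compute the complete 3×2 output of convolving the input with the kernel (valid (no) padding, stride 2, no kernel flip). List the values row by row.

Output[0,0]: The receptive field on the input at this output position is [9 4 4 / 1 5 10]. Elementwise product with the kernel and sum: 9·3 + 4·3 + 1·2 + 5·-1 + 10·-1.

26 47
71 39
45 22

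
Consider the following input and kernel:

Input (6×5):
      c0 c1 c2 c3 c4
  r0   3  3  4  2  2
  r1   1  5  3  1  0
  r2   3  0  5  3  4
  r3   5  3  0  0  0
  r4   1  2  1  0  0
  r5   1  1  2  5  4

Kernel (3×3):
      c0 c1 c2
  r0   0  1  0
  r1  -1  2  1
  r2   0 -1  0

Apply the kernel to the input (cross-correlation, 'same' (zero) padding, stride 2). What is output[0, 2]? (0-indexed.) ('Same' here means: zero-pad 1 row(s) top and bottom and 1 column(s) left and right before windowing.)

The receptive field on the zero-padded input at this output position is [0 0 0 / 2 2 0 / 1 0 0]. Elementwise product with the kernel and sum: 0·1 + 2·-1 + 2·2 + 0·1 + 0·-1.

2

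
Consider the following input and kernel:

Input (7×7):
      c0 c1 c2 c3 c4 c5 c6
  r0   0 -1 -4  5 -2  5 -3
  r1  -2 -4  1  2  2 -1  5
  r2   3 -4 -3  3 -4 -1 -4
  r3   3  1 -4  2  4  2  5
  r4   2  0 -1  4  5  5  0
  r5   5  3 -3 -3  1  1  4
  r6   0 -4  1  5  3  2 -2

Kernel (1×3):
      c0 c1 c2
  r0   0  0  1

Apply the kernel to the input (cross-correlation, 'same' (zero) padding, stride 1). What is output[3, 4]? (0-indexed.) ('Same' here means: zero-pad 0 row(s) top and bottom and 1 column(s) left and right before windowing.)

2

The receptive field on the zero-padded input at this output position is [2 4 2]. Elementwise product with the kernel and sum: 2·1.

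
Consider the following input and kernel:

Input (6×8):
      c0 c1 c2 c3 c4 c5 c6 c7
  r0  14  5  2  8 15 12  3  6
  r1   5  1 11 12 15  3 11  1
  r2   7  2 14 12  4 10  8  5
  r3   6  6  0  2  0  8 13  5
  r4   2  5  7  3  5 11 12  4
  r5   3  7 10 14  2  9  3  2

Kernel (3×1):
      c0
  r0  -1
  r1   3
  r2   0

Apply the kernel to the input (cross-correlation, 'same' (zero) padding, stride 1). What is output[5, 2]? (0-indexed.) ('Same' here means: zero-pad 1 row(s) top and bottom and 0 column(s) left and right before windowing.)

The receptive field on the zero-padded input at this output position is [7 / 10 / 0]. Elementwise product with the kernel and sum: 7·-1 + 10·3.

23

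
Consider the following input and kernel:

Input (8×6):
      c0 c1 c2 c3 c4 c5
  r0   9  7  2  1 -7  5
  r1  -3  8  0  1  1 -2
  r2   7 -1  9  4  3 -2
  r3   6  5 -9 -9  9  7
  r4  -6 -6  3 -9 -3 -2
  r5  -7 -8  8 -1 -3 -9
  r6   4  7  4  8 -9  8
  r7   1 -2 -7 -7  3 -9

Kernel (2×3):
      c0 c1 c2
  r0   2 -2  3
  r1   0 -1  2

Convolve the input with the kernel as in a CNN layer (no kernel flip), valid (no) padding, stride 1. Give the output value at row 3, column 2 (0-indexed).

30

The receptive field on the input at this output position is [-9 -9 9 / 3 -9 -3]. Elementwise product with the kernel and sum: -9·2 + -9·-2 + 9·3 + -9·-1 + -3·2.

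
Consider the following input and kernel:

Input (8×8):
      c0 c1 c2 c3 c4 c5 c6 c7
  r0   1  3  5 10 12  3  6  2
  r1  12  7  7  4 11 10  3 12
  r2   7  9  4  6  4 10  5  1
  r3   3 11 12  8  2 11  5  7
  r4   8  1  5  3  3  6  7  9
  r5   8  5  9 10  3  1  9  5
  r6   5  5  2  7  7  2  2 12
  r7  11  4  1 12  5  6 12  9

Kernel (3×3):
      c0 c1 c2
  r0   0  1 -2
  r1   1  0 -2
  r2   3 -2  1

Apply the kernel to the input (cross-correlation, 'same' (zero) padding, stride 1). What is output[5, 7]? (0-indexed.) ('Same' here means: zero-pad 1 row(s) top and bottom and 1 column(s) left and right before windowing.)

The receptive field on the zero-padded input at this output position is [7 9 0 / 9 5 0 / 2 12 0]. Elementwise product with the kernel and sum: 9·1 + 0·-2 + 9·1 + 0·-2 + 2·3 + 12·-2 + 0·1.

0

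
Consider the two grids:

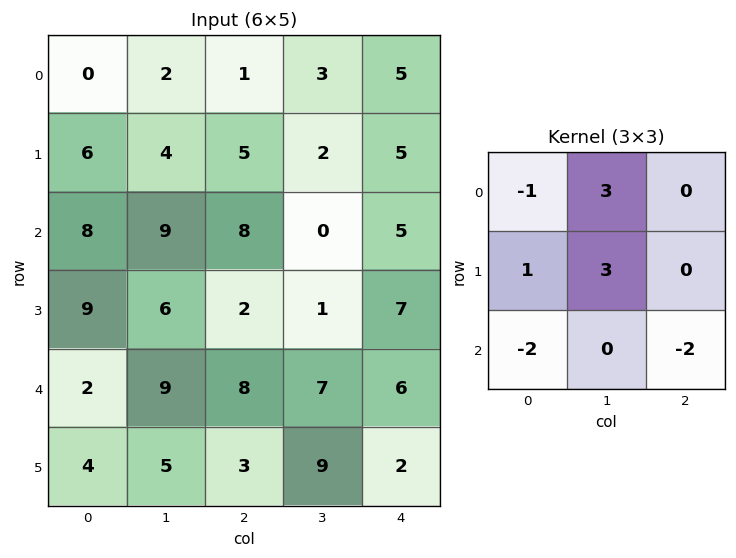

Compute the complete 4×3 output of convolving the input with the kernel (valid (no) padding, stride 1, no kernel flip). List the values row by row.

Output[0,0]: The receptive field on the input at this output position is [0 2 1 / 6 4 5 / 8 9 8]. Elementwise product with the kernel and sum: 0·-1 + 2·3 + 6·1 + 4·3 + 8·-2 + 8·-2.

-8 2 -7
19 30 -9
26 -5 -31
24 5 20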